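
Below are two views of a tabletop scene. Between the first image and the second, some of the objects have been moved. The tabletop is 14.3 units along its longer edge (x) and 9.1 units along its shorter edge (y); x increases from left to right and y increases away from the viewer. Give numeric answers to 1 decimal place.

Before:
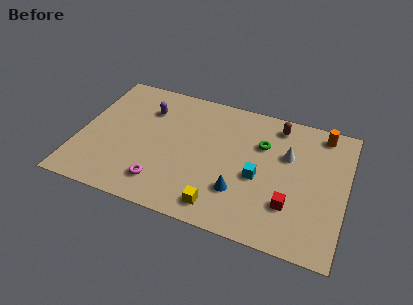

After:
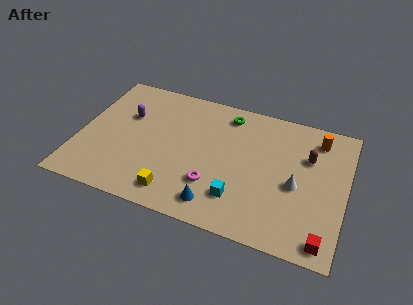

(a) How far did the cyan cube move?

1.9

The cyan cube moved from about (9.7, 3.9) to (8.8, 2.2), a distance of √(0.9² + 1.7²) ≈ 1.9.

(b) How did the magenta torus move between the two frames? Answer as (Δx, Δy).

(2.7, 0.8)

The magenta torus started near (4.7, 1.8) and ended near (7.4, 2.6).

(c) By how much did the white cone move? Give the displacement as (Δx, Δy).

(0.6, -1.9)

The white cone was at about (11.1, 5.9) and moved to about (11.7, 4.0).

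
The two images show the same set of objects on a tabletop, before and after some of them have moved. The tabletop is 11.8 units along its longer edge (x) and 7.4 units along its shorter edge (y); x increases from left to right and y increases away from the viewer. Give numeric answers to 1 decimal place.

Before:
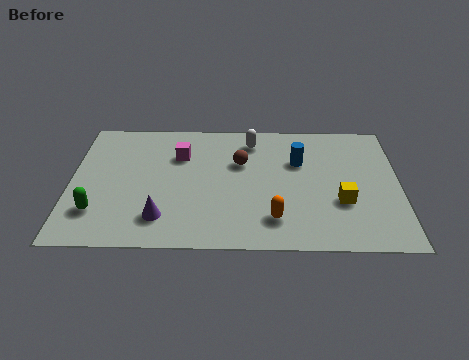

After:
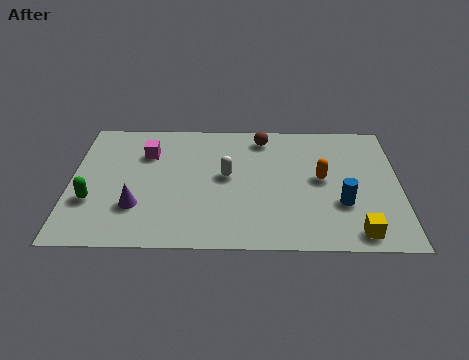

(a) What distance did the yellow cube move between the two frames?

1.8

The yellow cube was near (9.7, 2.6) before and (10.2, 0.9) after, so it travelled √(0.5² + 1.7²) ≈ 1.8 units.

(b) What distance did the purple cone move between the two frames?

1.1

From (3.3, 1.6) to (2.4, 2.2), the purple cone covered √(0.9² + 0.6²) ≈ 1.1 units.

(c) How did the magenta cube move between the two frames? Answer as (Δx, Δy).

(-1.2, 0.1)

From the two frames, the magenta cube sits at roughly (3.9, 5.2) before and (2.7, 5.3) after.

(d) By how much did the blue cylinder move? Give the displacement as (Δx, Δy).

(1.5, -2.4)

The blue cylinder was at about (8.2, 4.9) and moved to about (9.7, 2.5).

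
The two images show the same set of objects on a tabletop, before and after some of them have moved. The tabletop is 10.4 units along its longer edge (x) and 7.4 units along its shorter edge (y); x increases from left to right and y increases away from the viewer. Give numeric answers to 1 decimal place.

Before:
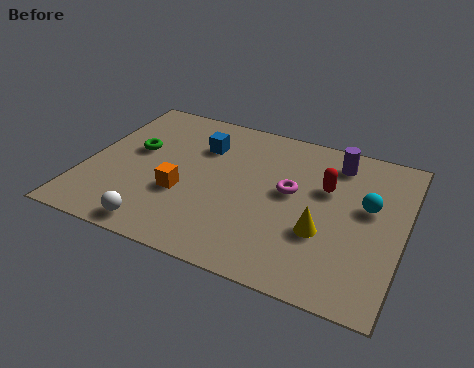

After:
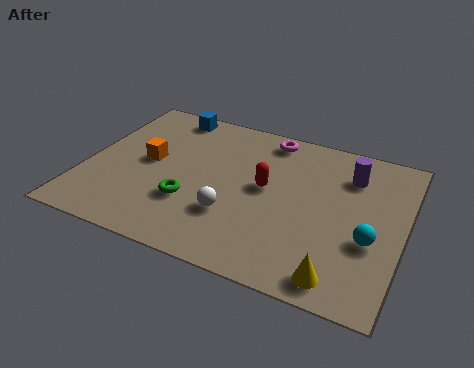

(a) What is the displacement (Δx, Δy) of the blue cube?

(-1.3, 1.3)

From the two frames, the blue cube sits at roughly (3.6, 5.3) before and (2.3, 6.6) after.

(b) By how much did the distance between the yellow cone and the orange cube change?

+2.6

Before: roughly 4.6 units apart; after: 7.2. That's 2.6 units further apart.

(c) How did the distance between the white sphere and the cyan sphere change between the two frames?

-2.9

The distance was about 7.3 in the first image and 4.4 in the second, so they moved 2.9 units closer together.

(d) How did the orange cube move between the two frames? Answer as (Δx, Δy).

(-1.3, 1.2)

From the two frames, the orange cube sits at roughly (3.3, 2.7) before and (2.0, 3.9) after.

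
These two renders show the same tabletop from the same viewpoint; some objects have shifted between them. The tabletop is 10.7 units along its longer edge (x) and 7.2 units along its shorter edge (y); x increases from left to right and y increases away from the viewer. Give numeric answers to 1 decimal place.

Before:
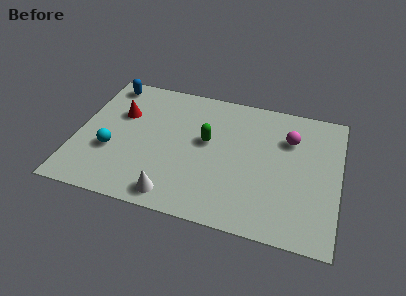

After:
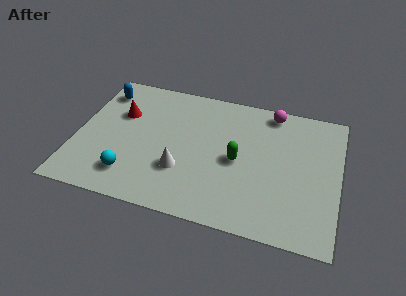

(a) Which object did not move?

the red cone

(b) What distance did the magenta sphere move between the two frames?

1.5

The magenta sphere was near (8.6, 5.1) before and (7.8, 6.4) after, so it travelled √(0.8² + 1.3²) ≈ 1.5 units.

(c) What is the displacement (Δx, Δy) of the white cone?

(0.2, 1.4)

From the two frames, the white cone sits at roughly (4.2, 0.9) before and (4.4, 2.3) after.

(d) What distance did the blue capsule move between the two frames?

0.5

From (1.0, 6.3) to (0.8, 5.8), the blue capsule covered √(0.2² + 0.5²) ≈ 0.5 units.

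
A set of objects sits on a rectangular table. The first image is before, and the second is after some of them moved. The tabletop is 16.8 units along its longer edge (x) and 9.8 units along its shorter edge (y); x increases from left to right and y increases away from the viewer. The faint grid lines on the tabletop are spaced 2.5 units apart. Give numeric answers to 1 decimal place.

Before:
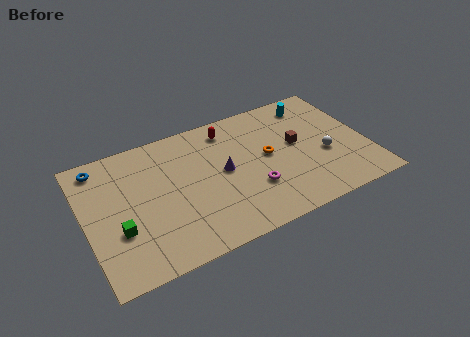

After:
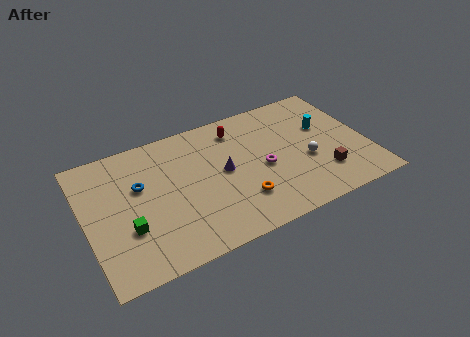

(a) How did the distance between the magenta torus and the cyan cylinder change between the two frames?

-2.4

The distance was about 6.7 in the first image and 4.3 in the second, so they moved 2.4 units closer together.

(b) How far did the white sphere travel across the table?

1.1

The white sphere moved from about (14.2, 3.9) to (13.1, 3.9), a distance of √(1.1² + 0.0²) ≈ 1.1.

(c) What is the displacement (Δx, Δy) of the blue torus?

(2.1, -2.4)

From the two frames, the blue torus sits at roughly (1.2, 8.5) before and (3.3, 6.1) after.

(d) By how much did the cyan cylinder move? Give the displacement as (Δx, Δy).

(0.4, -2.1)

The cyan cylinder was at about (14.1, 8.2) and moved to about (14.5, 6.1).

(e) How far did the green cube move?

0.5

The green cube was near (1.8, 3.4) before and (2.3, 3.3) after, so it travelled √(0.5² + 0.1²) ≈ 0.5 units.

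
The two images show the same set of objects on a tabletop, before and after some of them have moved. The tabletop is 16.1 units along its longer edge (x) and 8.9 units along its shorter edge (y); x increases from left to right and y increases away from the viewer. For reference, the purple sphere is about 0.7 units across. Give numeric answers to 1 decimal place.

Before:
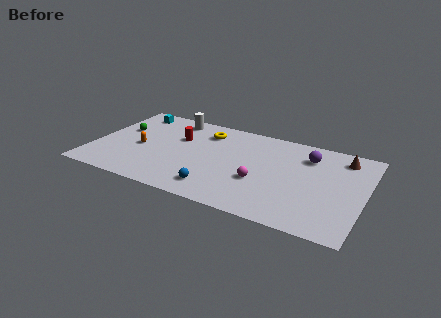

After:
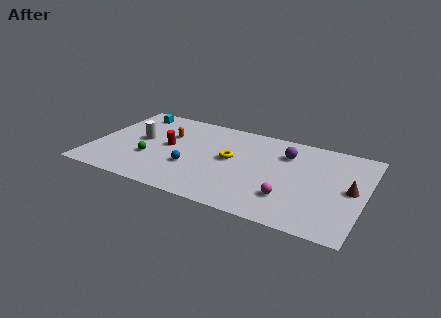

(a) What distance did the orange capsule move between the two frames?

2.4

The orange capsule was near (2.8, 4.0) before and (4.2, 5.9) after, so it travelled √(1.4² + 1.9²) ≈ 2.4 units.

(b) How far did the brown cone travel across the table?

3.0

From (14.6, 7.4) to (15.3, 4.5), the brown cone covered √(0.7² + 2.9²) ≈ 3.0 units.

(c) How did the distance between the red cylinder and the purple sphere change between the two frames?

-0.6

The distance was about 7.8 in the first image and 7.2 in the second, so they moved 0.6 units closer together.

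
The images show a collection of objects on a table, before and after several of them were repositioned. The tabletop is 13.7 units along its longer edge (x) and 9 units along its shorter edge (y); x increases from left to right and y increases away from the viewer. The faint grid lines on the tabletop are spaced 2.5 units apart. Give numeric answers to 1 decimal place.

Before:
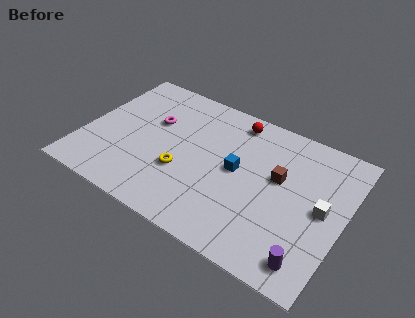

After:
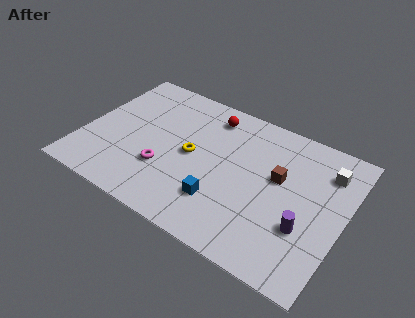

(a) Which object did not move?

the brown cube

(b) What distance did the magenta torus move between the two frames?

3.0

From (3.4, 5.7) to (4.5, 2.9), the magenta torus covered √(1.1² + 2.8²) ≈ 3.0 units.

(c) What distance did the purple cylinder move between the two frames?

1.8

The purple cylinder moved from about (12.4, 1.3) to (11.9, 3.0), a distance of √(0.5² + 1.7²) ≈ 1.8.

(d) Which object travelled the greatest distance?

the magenta torus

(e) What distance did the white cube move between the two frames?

2.4

The white cube moved from about (12.6, 4.5) to (12.5, 6.9), a distance of √(0.1² + 2.4²) ≈ 2.4.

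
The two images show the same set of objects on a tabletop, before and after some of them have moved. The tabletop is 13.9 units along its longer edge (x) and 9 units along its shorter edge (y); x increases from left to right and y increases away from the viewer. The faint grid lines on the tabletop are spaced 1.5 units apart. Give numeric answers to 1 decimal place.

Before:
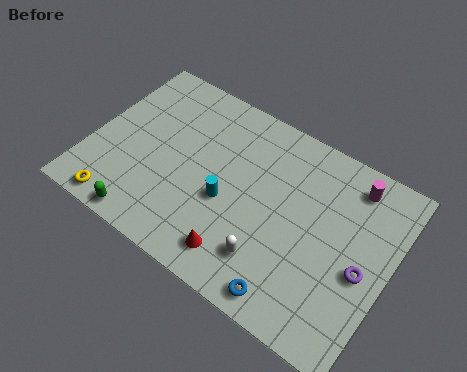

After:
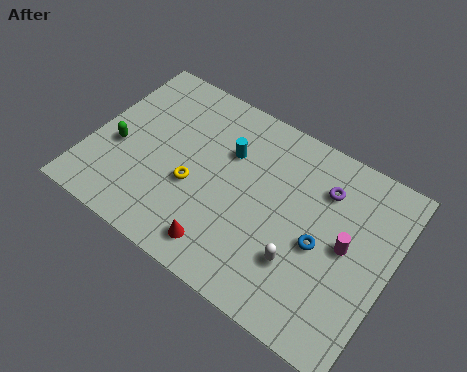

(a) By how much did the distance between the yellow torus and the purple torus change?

-4.9

They were about 11.3 units apart before and 6.4 after — 4.9 units closer together.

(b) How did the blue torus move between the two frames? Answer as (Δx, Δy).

(0.8, 3.0)

The blue torus started near (10.0, 1.0) and ended near (10.8, 4.0).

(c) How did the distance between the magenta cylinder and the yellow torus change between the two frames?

-4.8

Before: roughly 11.9 units apart; after: 7.1. That's 4.8 units closer together.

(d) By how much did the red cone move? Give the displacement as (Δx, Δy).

(-0.8, -0.1)

From the two frames, the red cone sits at roughly (7.5, 1.5) before and (6.7, 1.4) after.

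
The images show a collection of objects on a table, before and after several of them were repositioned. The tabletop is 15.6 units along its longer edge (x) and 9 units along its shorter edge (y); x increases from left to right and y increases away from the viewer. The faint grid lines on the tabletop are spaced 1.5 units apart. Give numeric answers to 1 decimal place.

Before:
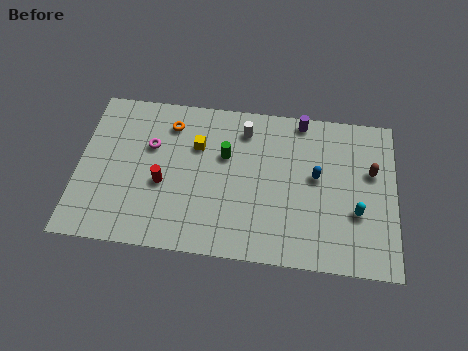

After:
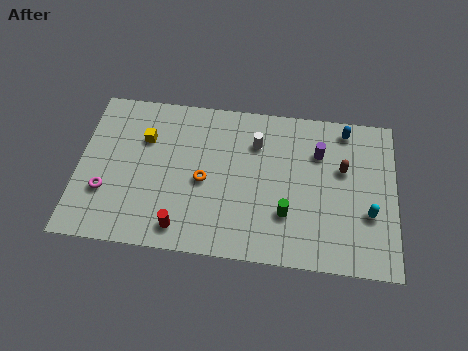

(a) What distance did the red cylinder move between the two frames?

2.6

The red cylinder moved from about (4.2, 3.7) to (5.2, 1.3), a distance of √(1.0² + 2.4²) ≈ 2.6.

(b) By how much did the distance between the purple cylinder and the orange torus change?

-0.5

They were about 6.6 units apart before and 6.1 after — 0.5 units closer together.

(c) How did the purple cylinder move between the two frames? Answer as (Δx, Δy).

(0.9, -1.8)

The purple cylinder was at about (10.9, 8.2) and moved to about (11.8, 6.4).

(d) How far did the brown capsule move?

1.4

The brown capsule was near (14.4, 5.6) before and (13.0, 5.6) after, so it travelled √(1.4² + 0.0²) ≈ 1.4 units.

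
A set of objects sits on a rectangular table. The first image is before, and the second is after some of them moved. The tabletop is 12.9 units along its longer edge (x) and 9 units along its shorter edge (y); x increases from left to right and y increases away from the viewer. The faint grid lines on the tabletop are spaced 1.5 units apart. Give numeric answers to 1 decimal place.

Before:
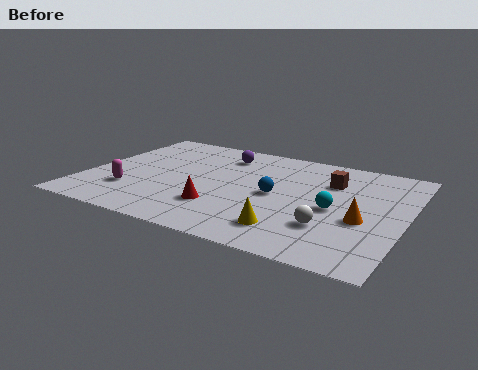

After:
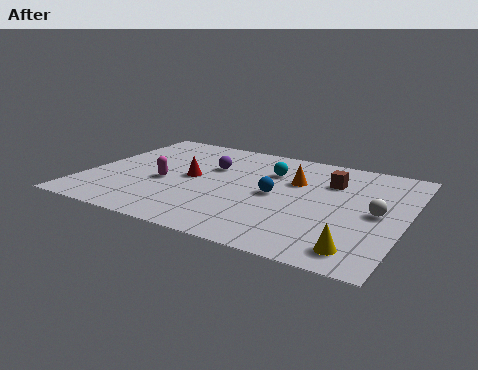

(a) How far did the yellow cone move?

2.8

The yellow cone was near (8.6, 1.8) before and (11.4, 1.3) after, so it travelled √(2.8² + 0.5²) ≈ 2.8 units.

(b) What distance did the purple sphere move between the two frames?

1.3

From (5.1, 7.2) to (4.8, 5.9), the purple sphere covered √(0.3² + 1.3²) ≈ 1.3 units.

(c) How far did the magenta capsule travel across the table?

1.8

From (2.0, 2.5) to (3.2, 3.8), the magenta capsule covered √(1.2² + 1.3²) ≈ 1.8 units.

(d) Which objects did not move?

the brown cube and the blue sphere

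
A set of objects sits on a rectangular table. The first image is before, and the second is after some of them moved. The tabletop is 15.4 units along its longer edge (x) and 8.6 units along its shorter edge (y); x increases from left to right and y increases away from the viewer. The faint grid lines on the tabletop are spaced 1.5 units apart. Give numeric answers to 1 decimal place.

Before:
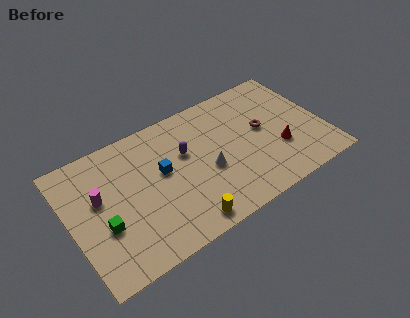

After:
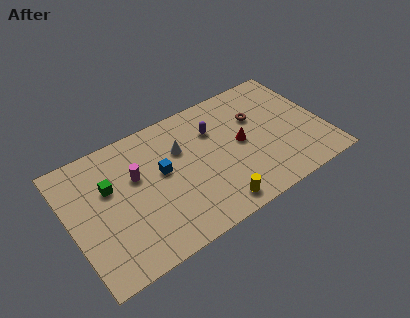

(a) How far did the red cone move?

2.6

The red cone moved from about (12.5, 2.9) to (10.4, 4.4), a distance of √(2.1² + 1.5²) ≈ 2.6.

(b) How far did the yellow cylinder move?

1.9

The yellow cylinder moved from about (6.3, 1.0) to (8.2, 1.1), a distance of √(1.9² + 0.1²) ≈ 1.9.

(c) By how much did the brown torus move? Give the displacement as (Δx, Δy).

(-0.2, 1.0)

The brown torus was at about (11.8, 4.7) and moved to about (11.6, 5.7).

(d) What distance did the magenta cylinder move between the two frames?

2.3

From (1.8, 5.1) to (4.1, 5.4), the magenta cylinder covered √(2.3² + 0.3²) ≈ 2.3 units.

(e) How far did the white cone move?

2.6

The white cone moved from about (8.2, 3.6) to (6.9, 5.8), a distance of √(1.3² + 2.2²) ≈ 2.6.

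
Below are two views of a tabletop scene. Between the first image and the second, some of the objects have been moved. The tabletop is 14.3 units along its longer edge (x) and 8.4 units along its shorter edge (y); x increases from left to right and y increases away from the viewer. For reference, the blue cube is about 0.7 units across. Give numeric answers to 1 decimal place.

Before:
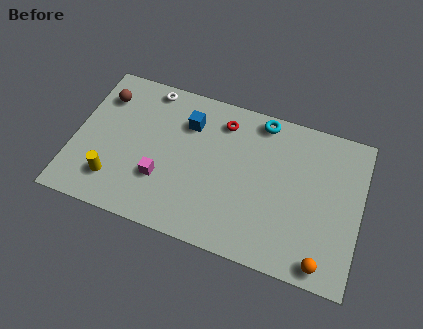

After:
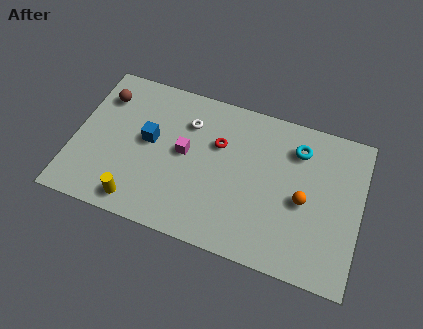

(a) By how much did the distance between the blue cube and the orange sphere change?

-1.1

They were about 8.9 units apart before and 7.8 after — 1.1 units closer together.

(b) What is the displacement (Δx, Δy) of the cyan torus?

(1.9, -1.0)

The cyan torus started near (9.1, 7.5) and ended near (11.0, 6.5).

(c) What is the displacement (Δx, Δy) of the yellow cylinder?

(1.3, -0.8)

From the two frames, the yellow cylinder sits at roughly (2.2, 1.9) before and (3.5, 1.1) after.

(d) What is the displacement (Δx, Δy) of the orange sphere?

(-1.2, 2.9)

From the two frames, the orange sphere sits at roughly (12.7, 0.9) before and (11.5, 3.8) after.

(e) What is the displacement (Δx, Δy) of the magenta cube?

(1.0, 1.8)

The magenta cube started near (4.5, 2.7) and ended near (5.5, 4.5).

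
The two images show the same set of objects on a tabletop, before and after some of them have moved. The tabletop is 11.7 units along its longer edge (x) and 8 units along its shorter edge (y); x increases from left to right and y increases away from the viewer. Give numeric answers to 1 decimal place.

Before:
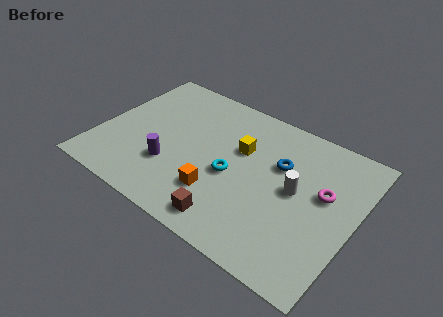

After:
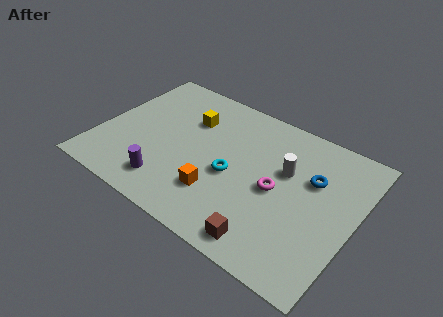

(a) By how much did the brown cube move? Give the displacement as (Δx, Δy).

(1.7, -0.1)

The brown cube was at about (6.6, 1.1) and moved to about (8.3, 1.0).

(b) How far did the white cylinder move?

1.0

The white cylinder was near (9.0, 4.2) before and (8.4, 5.0) after, so it travelled √(0.6² + 0.8²) ≈ 1.0 units.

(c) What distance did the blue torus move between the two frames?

1.5

The blue torus was near (8.1, 5.2) before and (9.6, 5.2) after, so it travelled √(1.5² + 0.0²) ≈ 1.5 units.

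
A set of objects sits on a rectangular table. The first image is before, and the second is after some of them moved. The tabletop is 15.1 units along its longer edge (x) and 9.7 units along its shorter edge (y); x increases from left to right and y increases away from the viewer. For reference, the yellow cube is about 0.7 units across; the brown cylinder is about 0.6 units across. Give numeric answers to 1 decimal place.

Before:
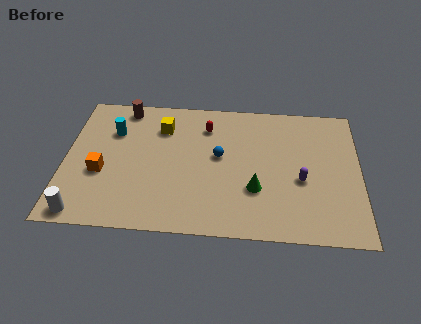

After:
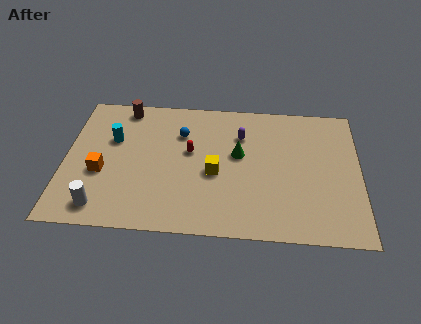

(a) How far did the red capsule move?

2.1

The red capsule was near (7.2, 7.5) before and (6.4, 5.6) after, so it travelled √(0.8² + 1.9²) ≈ 2.1 units.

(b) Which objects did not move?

the orange cube and the brown cylinder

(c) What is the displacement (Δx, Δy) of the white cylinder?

(0.9, 0.5)

From the two frames, the white cylinder sits at roughly (1.1, 0.9) before and (2.0, 1.4) after.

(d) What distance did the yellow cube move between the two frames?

4.2

The yellow cube was near (4.9, 7.3) before and (7.7, 4.2) after, so it travelled √(2.8² + 3.1²) ≈ 4.2 units.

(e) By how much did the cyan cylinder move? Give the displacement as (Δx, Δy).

(0.0, -0.6)

From the two frames, the cyan cylinder sits at roughly (2.4, 6.8) before and (2.4, 6.2) after.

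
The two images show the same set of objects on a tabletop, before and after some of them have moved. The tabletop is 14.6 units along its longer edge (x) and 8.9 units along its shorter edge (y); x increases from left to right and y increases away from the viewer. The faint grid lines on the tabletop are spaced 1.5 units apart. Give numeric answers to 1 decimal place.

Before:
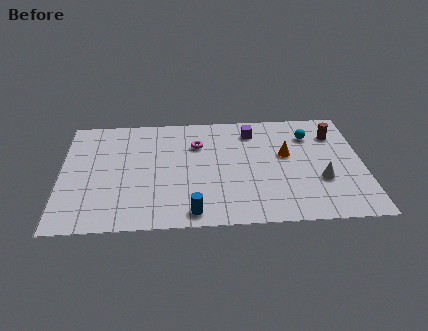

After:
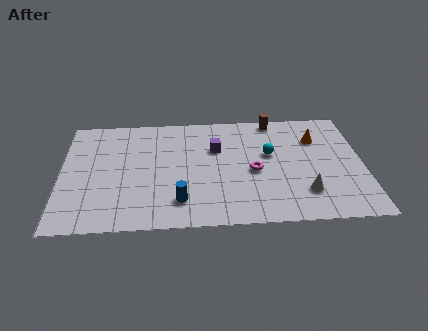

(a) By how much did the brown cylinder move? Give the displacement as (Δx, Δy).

(-2.9, 1.4)

The brown cylinder started near (13.3, 6.7) and ended near (10.4, 8.1).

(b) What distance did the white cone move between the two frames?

1.2

The white cone moved from about (12.5, 3.1) to (11.7, 2.2), a distance of √(0.8² + 0.9²) ≈ 1.2.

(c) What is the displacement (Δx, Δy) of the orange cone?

(1.5, 1.2)

The orange cone started near (10.9, 5.2) and ended near (12.4, 6.4).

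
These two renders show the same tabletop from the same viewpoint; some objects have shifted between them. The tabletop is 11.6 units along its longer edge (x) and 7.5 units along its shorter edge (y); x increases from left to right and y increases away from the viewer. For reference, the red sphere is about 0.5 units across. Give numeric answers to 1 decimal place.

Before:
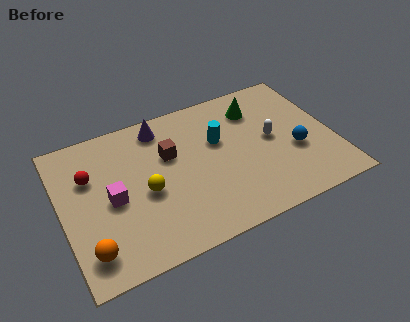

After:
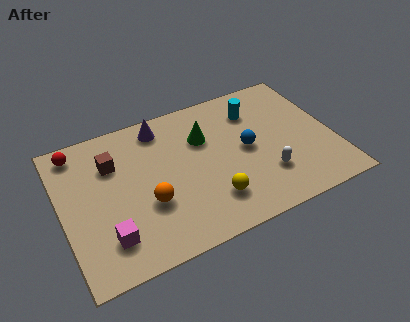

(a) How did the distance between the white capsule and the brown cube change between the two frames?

+2.6

The distance was about 4.4 in the first image and 7.0 in the second, so they moved 2.6 units further apart.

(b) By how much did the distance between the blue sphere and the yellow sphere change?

-3.7

The distance was about 6.4 in the first image and 2.7 in the second, so they moved 3.7 units closer together.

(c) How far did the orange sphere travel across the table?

2.9

The orange sphere moved from about (0.9, 1.4) to (3.5, 2.7), a distance of √(2.6² + 1.3²) ≈ 2.9.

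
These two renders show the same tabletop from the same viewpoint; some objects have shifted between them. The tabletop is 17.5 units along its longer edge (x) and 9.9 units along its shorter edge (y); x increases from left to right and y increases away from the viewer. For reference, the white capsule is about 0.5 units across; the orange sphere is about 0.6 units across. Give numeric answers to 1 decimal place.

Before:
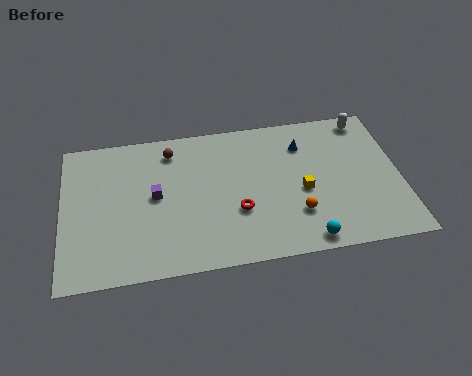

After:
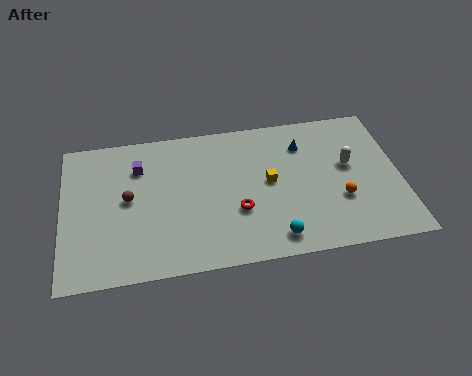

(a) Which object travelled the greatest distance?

the brown sphere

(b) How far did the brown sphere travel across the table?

3.8

The brown sphere moved from about (5.7, 8.2) to (3.4, 5.2), a distance of √(2.3² + 3.0²) ≈ 3.8.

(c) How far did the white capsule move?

3.3

The white capsule was near (16.0, 8.8) before and (14.9, 5.7) after, so it travelled √(1.1² + 3.1²) ≈ 3.3 units.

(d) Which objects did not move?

the red torus and the blue cone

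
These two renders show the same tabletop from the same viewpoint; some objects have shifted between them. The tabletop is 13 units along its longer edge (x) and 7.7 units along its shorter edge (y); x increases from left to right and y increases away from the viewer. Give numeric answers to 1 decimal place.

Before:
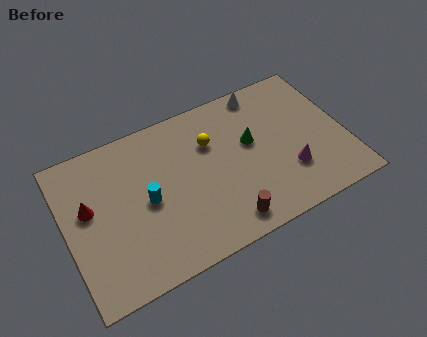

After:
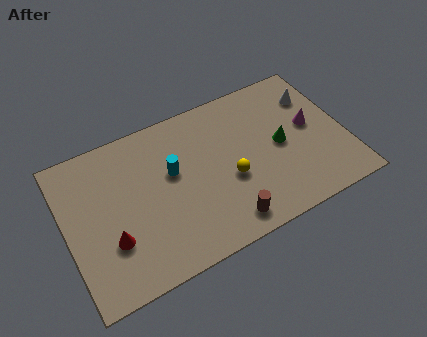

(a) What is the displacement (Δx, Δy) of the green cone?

(1.3, -0.7)

From the two frames, the green cone sits at roughly (8.7, 4.5) before and (10.0, 3.8) after.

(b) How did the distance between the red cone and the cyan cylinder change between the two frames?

+1.0

The distance was about 2.7 in the first image and 3.7 in the second, so they moved 1.0 units further apart.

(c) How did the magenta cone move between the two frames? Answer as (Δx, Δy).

(1.3, 1.9)

From the two frames, the magenta cone sits at roughly (10.2, 2.3) before and (11.5, 4.2) after.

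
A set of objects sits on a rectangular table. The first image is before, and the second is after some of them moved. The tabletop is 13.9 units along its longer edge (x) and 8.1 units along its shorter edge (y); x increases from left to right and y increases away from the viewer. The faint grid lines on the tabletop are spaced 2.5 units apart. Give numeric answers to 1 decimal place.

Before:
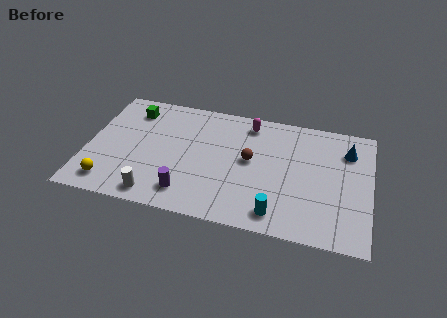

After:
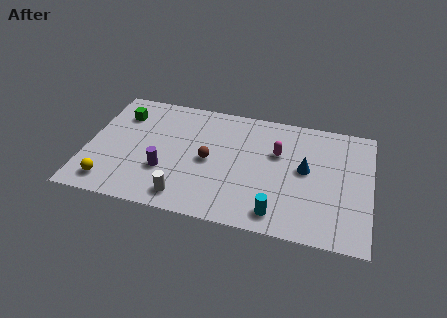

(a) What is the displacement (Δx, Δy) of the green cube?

(-0.5, -0.4)

The green cube started near (2.0, 6.5) and ended near (1.5, 6.1).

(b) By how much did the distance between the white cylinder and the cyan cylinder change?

-1.4

They were about 5.9 units apart before and 4.5 after — 1.4 units closer together.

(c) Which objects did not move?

the yellow sphere and the cyan cylinder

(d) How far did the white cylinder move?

1.4

The white cylinder was near (3.6, 1.0) before and (5.0, 1.2) after, so it travelled √(1.4² + 0.2²) ≈ 1.4 units.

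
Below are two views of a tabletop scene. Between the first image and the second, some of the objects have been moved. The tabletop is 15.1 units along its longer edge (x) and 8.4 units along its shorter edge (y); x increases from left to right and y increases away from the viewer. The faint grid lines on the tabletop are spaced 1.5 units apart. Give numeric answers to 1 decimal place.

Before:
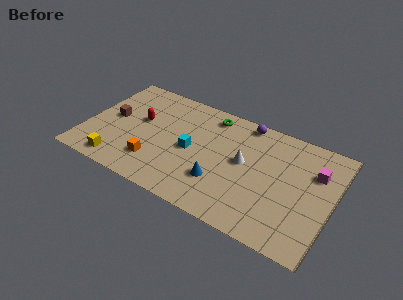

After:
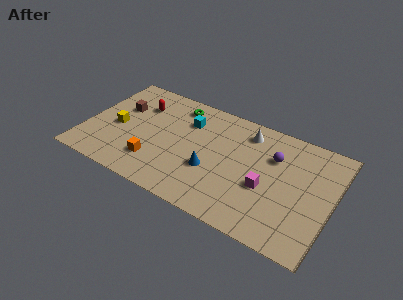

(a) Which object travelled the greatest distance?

the magenta cube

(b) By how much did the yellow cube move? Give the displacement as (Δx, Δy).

(-0.5, 2.7)

The yellow cube started near (2.4, 1.1) and ended near (1.9, 3.8).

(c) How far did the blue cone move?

0.8

The blue cone was near (8.5, 2.5) before and (7.9, 3.1) after, so it travelled √(0.6² + 0.6²) ≈ 0.8 units.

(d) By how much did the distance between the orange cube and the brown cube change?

+0.4

They were about 3.8 units apart before and 4.2 after — 0.4 units further apart.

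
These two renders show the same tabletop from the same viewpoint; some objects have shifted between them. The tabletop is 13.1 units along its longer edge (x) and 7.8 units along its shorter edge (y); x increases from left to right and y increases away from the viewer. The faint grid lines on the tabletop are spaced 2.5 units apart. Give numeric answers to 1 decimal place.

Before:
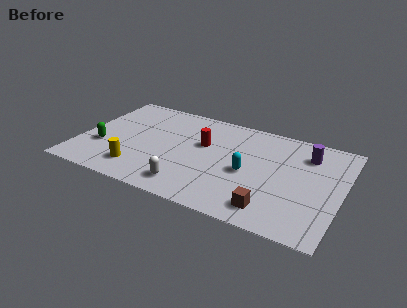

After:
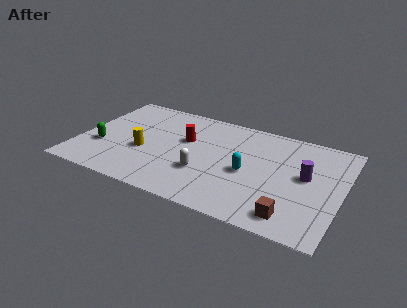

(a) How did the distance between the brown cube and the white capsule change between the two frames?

+0.6

The distance was about 4.1 in the first image and 4.7 in the second, so they moved 0.6 units further apart.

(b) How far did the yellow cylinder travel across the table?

1.5

The yellow cylinder moved from about (3.2, 1.6) to (3.3, 3.1), a distance of √(0.1² + 1.5²) ≈ 1.5.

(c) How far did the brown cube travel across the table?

1.0

The brown cube moved from about (9.9, 1.3) to (10.9, 1.2), a distance of √(1.0² + 0.1²) ≈ 1.0.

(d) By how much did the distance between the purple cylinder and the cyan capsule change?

-0.8

They were about 3.7 units apart before and 2.9 after — 0.8 units closer together.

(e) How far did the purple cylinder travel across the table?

1.7

The purple cylinder was near (11.2, 6.0) before and (11.3, 4.3) after, so it travelled √(0.1² + 1.7²) ≈ 1.7 units.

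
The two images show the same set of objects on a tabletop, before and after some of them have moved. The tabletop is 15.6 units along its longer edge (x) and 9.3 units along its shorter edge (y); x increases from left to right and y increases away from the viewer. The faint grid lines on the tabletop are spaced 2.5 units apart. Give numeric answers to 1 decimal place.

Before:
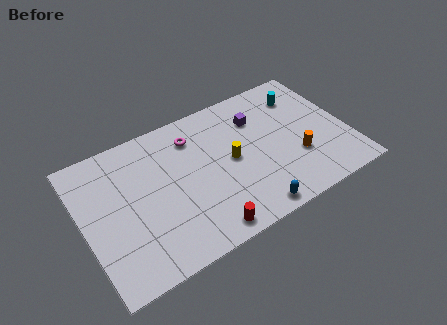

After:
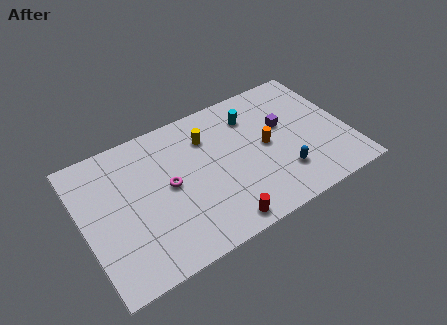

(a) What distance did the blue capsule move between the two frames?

2.7

From (9.2, 0.9) to (11.4, 2.4), the blue capsule covered √(2.2² + 1.5²) ≈ 2.7 units.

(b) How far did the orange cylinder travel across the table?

2.3

The orange cylinder moved from about (12.4, 3.1) to (10.8, 4.7), a distance of √(1.6² + 1.6²) ≈ 2.3.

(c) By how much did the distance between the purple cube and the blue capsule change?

-2.8

The distance was about 6.1 in the first image and 3.3 in the second, so they moved 2.8 units closer together.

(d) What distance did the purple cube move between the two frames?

1.8

The purple cube was near (10.6, 6.8) before and (12.0, 5.6) after, so it travelled √(1.4² + 1.2²) ≈ 1.8 units.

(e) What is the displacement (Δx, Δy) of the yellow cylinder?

(-1.1, 2.2)

From the two frames, the yellow cylinder sits at roughly (8.7, 4.7) before and (7.6, 6.9) after.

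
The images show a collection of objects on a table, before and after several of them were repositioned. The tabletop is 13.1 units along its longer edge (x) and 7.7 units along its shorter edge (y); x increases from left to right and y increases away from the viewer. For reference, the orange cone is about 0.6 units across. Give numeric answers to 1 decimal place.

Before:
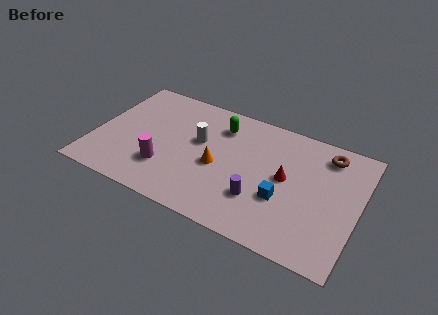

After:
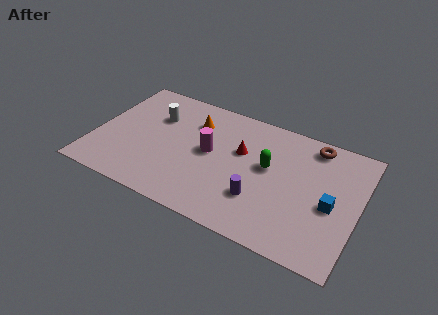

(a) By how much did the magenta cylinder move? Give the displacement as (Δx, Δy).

(2.0, 1.9)

The magenta cylinder was at about (3.7, 2.2) and moved to about (5.7, 4.1).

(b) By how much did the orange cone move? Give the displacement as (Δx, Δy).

(-1.5, 2.3)

The orange cone was at about (6.2, 3.4) and moved to about (4.7, 5.7).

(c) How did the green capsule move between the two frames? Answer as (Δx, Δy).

(2.6, -1.6)

From the two frames, the green capsule sits at roughly (6.0, 6.0) before and (8.6, 4.4) after.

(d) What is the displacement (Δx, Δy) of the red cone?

(-2.3, 0.7)

From the two frames, the red cone sits at roughly (9.5, 4.1) before and (7.2, 4.8) after.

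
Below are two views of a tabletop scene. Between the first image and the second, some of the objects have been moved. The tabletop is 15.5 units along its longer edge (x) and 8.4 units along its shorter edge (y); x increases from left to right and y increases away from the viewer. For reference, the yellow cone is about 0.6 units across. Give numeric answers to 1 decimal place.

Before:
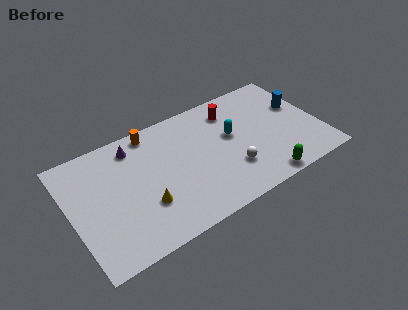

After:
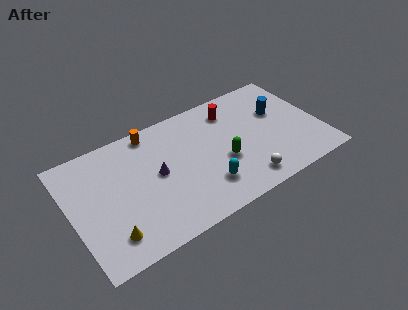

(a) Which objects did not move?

the red cylinder and the orange cylinder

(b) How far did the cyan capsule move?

3.5

The cyan capsule moved from about (10.1, 4.9) to (8.0, 2.1), a distance of √(2.1² + 2.8²) ≈ 3.5.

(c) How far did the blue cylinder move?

1.3

From (14.5, 5.2) to (13.2, 5.3), the blue cylinder covered √(1.3² + 0.1²) ≈ 1.3 units.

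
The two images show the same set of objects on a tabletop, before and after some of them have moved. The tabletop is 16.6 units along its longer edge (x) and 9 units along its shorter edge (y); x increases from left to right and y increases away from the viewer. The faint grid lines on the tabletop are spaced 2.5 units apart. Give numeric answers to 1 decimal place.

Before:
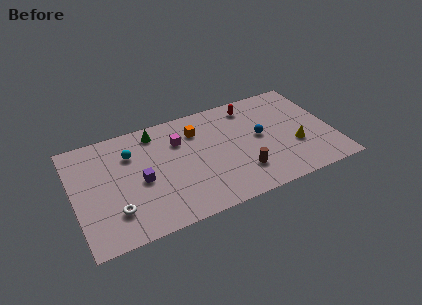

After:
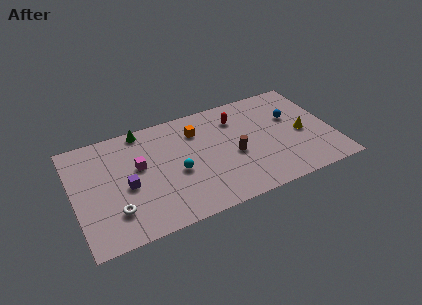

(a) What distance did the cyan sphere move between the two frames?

3.7

From (3.8, 6.5) to (6.5, 3.9), the cyan sphere covered √(2.7² + 2.6²) ≈ 3.7 units.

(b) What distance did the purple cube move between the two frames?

0.9

From (4.2, 4.1) to (3.3, 4.0), the purple cube covered √(0.9² + 0.1²) ≈ 0.9 units.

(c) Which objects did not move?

the white torus and the orange cube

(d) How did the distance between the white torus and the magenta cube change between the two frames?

-2.6

The distance was about 6.1 in the first image and 3.5 in the second, so they moved 2.6 units closer together.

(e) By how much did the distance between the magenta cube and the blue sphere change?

+4.7

The distance was about 5.3 in the first image and 10.0 in the second, so they moved 4.7 units further apart.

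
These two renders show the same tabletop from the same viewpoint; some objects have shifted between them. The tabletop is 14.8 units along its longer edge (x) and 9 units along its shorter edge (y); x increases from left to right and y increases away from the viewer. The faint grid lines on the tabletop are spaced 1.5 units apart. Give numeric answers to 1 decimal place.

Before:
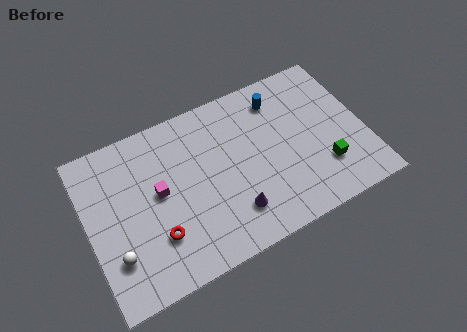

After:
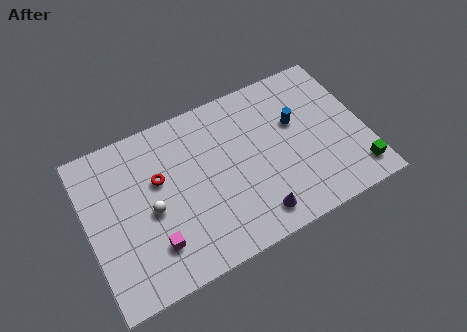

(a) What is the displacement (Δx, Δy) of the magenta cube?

(-0.6, -2.7)

The magenta cube started near (3.8, 4.9) and ended near (3.2, 2.2).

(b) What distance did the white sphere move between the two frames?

2.6

The white sphere was near (1.2, 2.5) before and (3.3, 4.1) after, so it travelled √(2.1² + 1.6²) ≈ 2.6 units.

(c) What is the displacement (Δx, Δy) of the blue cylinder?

(0.7, -1.7)

The blue cylinder started near (10.6, 7.3) and ended near (11.3, 5.6).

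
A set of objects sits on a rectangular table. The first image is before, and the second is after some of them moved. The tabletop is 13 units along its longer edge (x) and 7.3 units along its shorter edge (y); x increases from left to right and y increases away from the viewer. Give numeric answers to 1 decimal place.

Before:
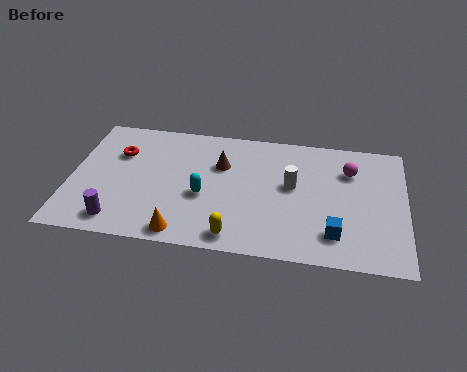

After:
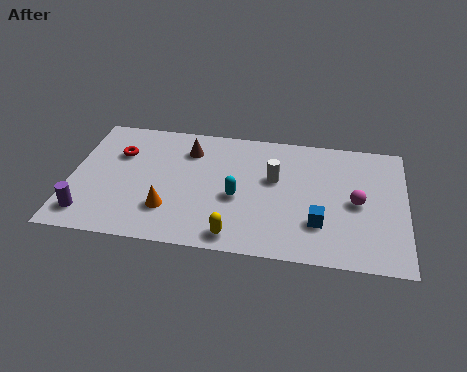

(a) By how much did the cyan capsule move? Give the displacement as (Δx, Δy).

(1.3, 0.1)

The cyan capsule was at about (5.2, 3.0) and moved to about (6.5, 3.1).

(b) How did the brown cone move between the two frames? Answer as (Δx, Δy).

(-1.3, 0.7)

The brown cone started near (5.8, 4.9) and ended near (4.5, 5.6).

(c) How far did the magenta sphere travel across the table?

1.8

The magenta sphere moved from about (10.8, 5.3) to (11.1, 3.5), a distance of √(0.3² + 1.8²) ≈ 1.8.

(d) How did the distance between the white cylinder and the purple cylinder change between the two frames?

+0.5

They were about 7.2 units apart before and 7.7 after — 0.5 units further apart.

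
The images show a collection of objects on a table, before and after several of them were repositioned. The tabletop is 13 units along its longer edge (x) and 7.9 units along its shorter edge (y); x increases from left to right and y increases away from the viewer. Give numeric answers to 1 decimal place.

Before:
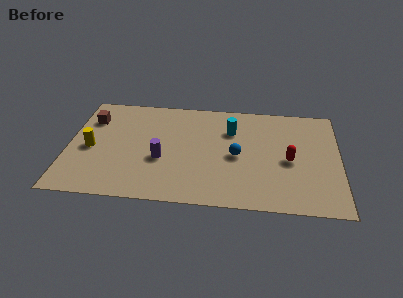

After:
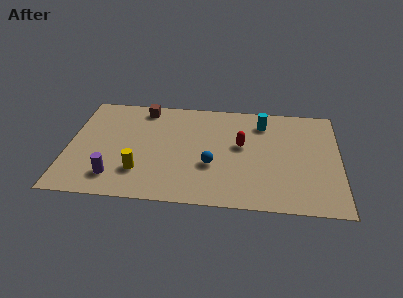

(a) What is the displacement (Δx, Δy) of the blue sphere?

(-1.2, -0.8)

The blue sphere started near (8.1, 3.7) and ended near (6.9, 2.9).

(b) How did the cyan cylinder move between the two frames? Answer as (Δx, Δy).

(1.5, 0.7)

From the two frames, the cyan cylinder sits at roughly (7.8, 5.6) before and (9.3, 6.3) after.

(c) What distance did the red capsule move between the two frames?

2.5

The red capsule was near (10.6, 3.6) before and (8.3, 4.5) after, so it travelled √(2.3² + 0.9²) ≈ 2.5 units.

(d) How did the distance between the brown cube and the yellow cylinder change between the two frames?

+2.6

They were about 2.2 units apart before and 4.8 after — 2.6 units further apart.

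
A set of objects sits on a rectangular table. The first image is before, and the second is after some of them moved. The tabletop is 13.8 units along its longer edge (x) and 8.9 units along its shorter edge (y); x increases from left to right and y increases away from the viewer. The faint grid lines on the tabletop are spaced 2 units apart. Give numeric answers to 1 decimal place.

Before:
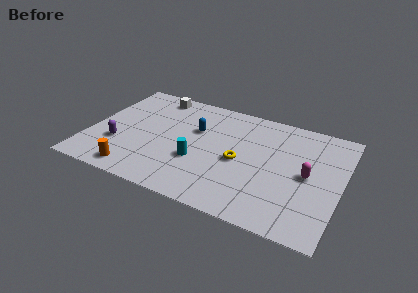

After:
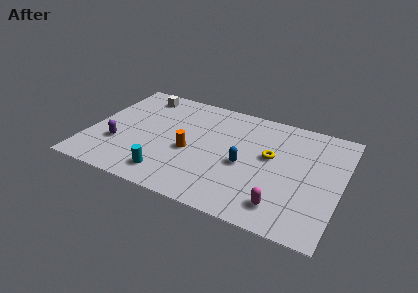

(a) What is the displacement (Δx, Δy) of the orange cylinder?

(2.7, 2.7)

From the two frames, the orange cylinder sits at roughly (2.9, 1.1) before and (5.6, 3.8) after.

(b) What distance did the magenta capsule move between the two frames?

3.0

The magenta capsule moved from about (12.0, 4.4) to (10.9, 1.6), a distance of √(1.1² + 2.8²) ≈ 3.0.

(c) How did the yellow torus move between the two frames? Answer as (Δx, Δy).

(1.6, 1.0)

The yellow torus started near (8.3, 4.1) and ended near (9.9, 5.1).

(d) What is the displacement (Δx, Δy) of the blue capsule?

(2.9, -1.8)

The blue capsule was at about (5.7, 5.7) and moved to about (8.6, 3.9).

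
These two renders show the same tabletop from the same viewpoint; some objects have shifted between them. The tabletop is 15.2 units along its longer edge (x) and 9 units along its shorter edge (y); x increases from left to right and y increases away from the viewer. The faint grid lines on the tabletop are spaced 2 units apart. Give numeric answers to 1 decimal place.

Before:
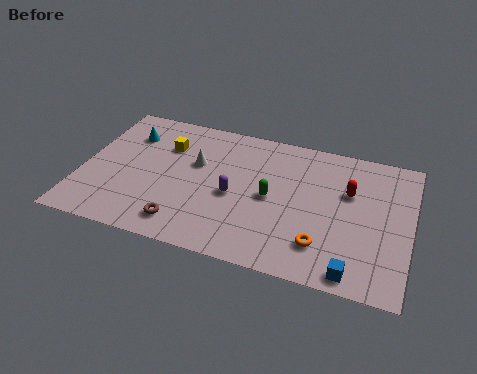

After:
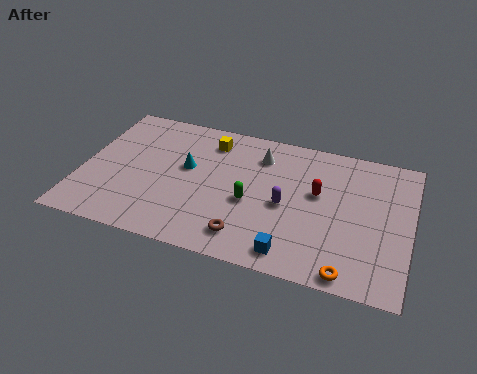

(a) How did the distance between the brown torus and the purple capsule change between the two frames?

-0.3

The distance was about 3.3 in the first image and 3.0 in the second, so they moved 0.3 units closer together.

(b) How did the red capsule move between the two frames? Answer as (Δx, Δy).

(-1.4, -0.5)

From the two frames, the red capsule sits at roughly (12.3, 5.8) before and (10.9, 5.3) after.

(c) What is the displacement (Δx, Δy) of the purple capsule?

(2.4, 0.1)

The purple capsule started near (7.1, 4.0) and ended near (9.5, 4.1).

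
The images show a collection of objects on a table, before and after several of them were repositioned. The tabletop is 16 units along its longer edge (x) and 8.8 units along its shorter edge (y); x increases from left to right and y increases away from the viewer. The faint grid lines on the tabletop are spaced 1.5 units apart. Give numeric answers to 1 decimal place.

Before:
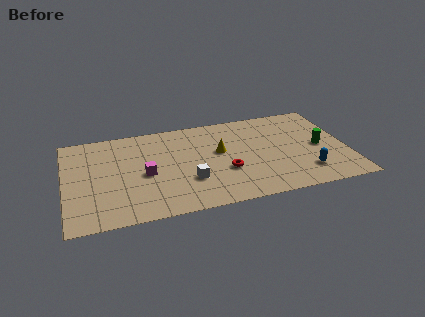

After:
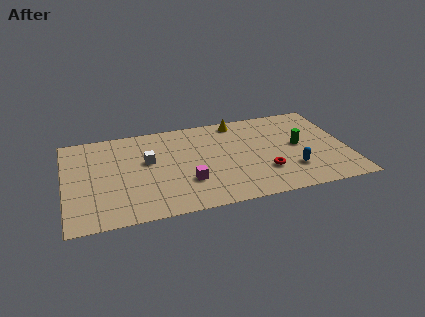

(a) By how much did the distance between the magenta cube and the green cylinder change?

-3.2

The distance was about 10.0 in the first image and 6.8 in the second, so they moved 3.2 units closer together.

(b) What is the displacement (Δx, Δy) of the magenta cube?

(2.3, -1.3)

From the two frames, the magenta cube sits at roughly (4.5, 4.0) before and (6.8, 2.7) after.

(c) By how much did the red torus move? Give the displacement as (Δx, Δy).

(2.2, -0.6)

From the two frames, the red torus sits at roughly (9.0, 3.2) before and (11.2, 2.6) after.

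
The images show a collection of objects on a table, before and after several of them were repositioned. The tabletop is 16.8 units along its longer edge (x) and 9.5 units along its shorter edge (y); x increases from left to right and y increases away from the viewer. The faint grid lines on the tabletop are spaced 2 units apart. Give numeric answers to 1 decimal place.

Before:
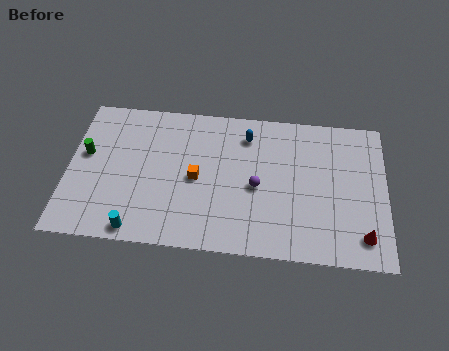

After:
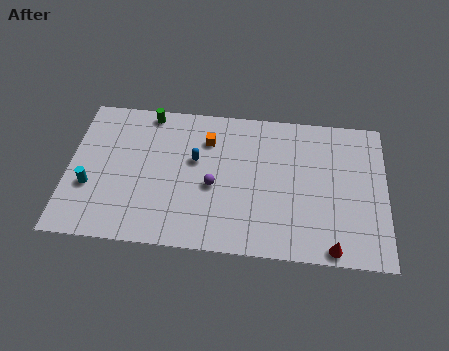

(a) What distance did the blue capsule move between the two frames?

3.3

From (9.4, 7.6) to (6.7, 5.7), the blue capsule covered √(2.7² + 1.9²) ≈ 3.3 units.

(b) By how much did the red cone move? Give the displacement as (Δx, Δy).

(-1.6, -0.9)

The red cone was at about (15.6, 1.7) and moved to about (14.0, 0.8).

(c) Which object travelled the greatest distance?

the green cylinder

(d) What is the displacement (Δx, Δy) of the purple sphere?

(-2.3, -0.2)

The purple sphere was at about (10.0, 4.3) and moved to about (7.7, 4.1).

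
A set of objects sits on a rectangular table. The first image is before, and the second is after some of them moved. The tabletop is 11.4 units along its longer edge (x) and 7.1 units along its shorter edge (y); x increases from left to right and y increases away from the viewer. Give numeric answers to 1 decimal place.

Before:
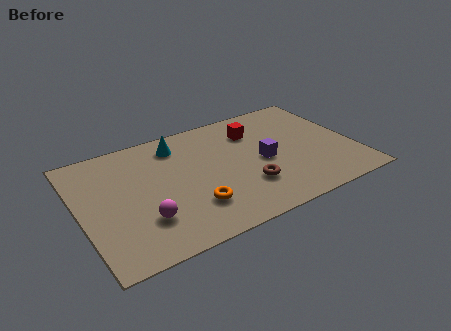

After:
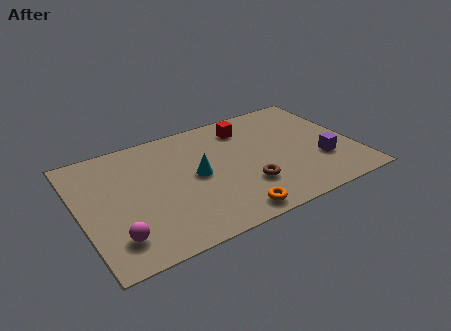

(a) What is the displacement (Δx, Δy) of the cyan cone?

(0.5, -2.2)

The cyan cone started near (4.3, 5.8) and ended near (4.8, 3.6).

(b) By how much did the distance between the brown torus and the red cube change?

+0.3

The distance was about 3.3 in the first image and 3.6 in the second, so they moved 0.3 units further apart.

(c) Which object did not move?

the brown torus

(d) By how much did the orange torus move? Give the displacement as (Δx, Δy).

(1.4, -1.1)

From the two frames, the orange torus sits at roughly (4.4, 1.9) before and (5.8, 0.8) after.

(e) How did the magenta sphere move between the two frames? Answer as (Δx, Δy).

(-1.2, -0.5)

From the two frames, the magenta sphere sits at roughly (2.4, 2.0) before and (1.2, 1.5) after.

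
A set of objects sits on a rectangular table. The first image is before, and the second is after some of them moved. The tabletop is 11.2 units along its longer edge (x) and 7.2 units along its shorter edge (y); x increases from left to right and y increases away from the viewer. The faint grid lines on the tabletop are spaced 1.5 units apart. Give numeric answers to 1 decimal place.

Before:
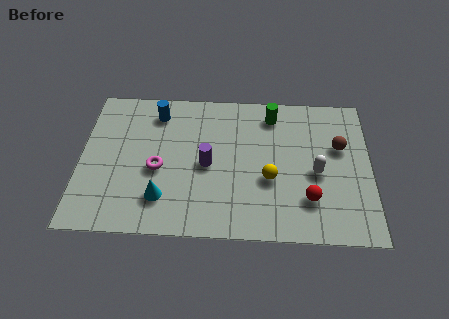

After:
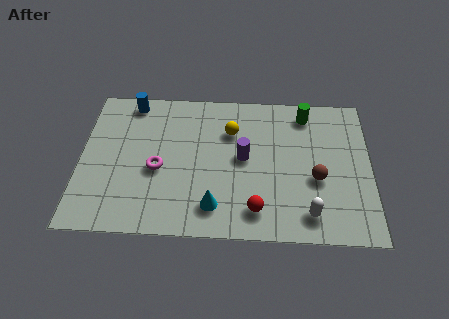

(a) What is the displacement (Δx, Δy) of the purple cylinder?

(1.4, 0.4)

The purple cylinder was at about (4.9, 3.4) and moved to about (6.3, 3.8).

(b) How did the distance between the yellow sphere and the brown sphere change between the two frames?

+0.8

They were about 3.2 units apart before and 4.0 after — 0.8 units further apart.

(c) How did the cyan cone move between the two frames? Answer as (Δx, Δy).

(2.0, -0.3)

From the two frames, the cyan cone sits at roughly (3.2, 1.7) before and (5.2, 1.4) after.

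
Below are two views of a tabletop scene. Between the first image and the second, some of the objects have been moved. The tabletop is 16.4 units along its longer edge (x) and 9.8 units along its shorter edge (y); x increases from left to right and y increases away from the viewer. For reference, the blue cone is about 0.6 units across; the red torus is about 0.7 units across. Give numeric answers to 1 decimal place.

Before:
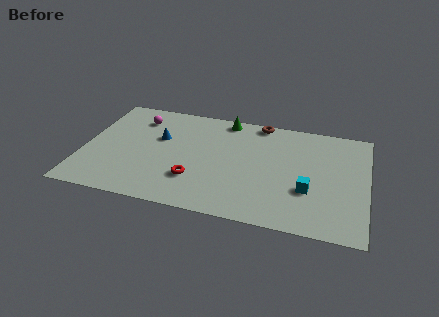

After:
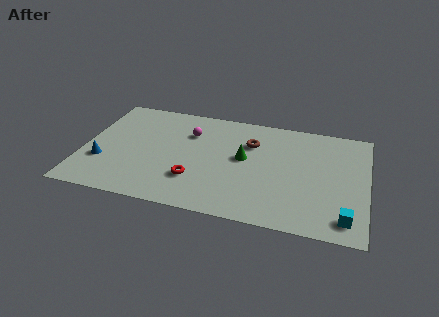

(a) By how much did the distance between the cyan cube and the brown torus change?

+1.5

They were about 6.4 units apart before and 7.9 after — 1.5 units further apart.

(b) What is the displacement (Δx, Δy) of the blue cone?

(-3.1, -2.9)

The blue cone was at about (4.3, 6.1) and moved to about (1.2, 3.2).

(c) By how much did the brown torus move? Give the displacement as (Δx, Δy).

(-0.4, -2.1)

From the two frames, the brown torus sits at roughly (10.0, 9.0) before and (9.6, 6.9) after.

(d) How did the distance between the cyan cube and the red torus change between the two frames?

+2.3

The distance was about 6.5 in the first image and 8.8 in the second, so they moved 2.3 units further apart.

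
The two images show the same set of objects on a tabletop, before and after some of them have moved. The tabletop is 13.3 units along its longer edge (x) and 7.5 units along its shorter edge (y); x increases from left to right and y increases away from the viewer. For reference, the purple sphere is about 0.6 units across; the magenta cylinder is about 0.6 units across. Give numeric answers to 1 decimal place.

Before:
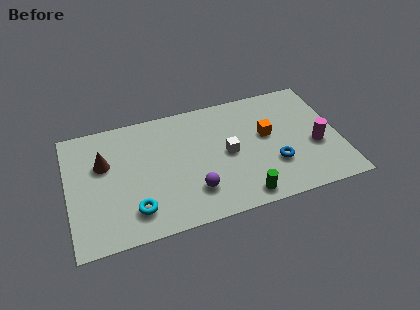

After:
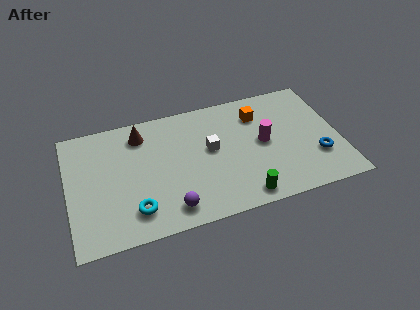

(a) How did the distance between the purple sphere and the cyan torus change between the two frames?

-1.2

Before: roughly 2.9 units apart; after: 1.7. That's 1.2 units closer together.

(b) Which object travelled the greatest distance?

the magenta cylinder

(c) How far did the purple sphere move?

1.4

The purple sphere was near (6.0, 1.9) before and (4.8, 1.2) after, so it travelled √(1.2² + 0.7²) ≈ 1.4 units.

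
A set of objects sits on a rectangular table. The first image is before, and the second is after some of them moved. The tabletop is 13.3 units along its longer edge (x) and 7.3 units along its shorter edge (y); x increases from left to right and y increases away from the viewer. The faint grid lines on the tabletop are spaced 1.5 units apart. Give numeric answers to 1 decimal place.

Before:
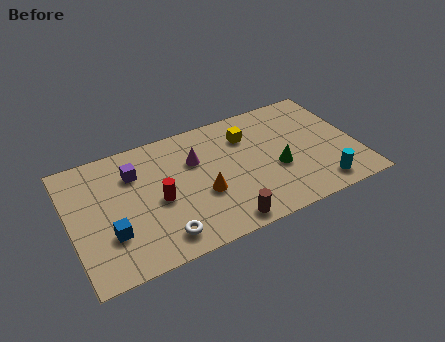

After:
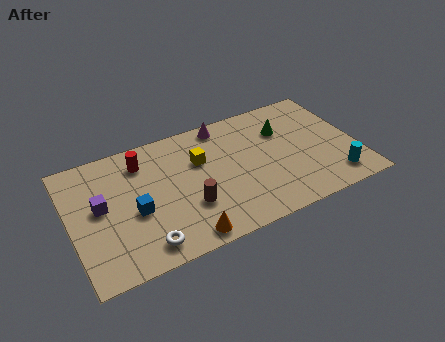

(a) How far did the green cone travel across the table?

2.3

The green cone moved from about (9.5, 2.9) to (10.1, 5.1), a distance of √(0.6² + 2.2²) ≈ 2.3.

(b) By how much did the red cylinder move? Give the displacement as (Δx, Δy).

(-0.5, 2.5)

From the two frames, the red cylinder sits at roughly (4.0, 3.3) before and (3.5, 5.8) after.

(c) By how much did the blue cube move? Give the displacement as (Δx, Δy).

(1.2, 0.8)

The blue cube started near (1.7, 2.3) and ended near (2.9, 3.1).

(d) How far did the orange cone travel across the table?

2.3

The orange cone moved from about (6.0, 2.8) to (4.9, 0.8), a distance of √(1.1² + 2.0²) ≈ 2.3.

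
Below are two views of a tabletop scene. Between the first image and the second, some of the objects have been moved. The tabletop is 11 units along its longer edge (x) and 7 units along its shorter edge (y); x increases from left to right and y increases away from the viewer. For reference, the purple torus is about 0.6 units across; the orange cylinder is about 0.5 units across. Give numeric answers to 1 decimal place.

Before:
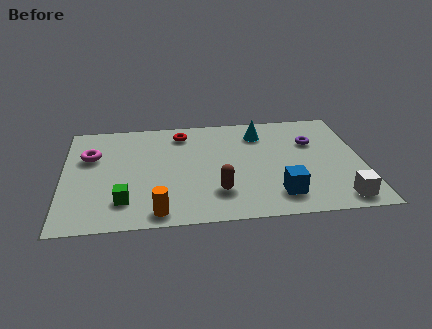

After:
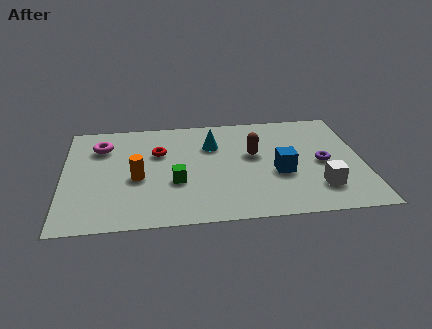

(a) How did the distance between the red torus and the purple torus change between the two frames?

+1.2

They were about 4.9 units apart before and 6.1 after — 1.2 units further apart.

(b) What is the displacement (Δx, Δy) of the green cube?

(1.9, 1.0)

From the two frames, the green cube sits at roughly (2.2, 1.6) before and (4.1, 2.6) after.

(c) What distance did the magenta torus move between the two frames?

0.7

The magenta torus moved from about (1.0, 4.6) to (1.4, 5.2), a distance of √(0.4² + 0.6²) ≈ 0.7.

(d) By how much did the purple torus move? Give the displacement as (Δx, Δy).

(0.3, -1.4)

The purple torus was at about (9.2, 4.7) and moved to about (9.5, 3.3).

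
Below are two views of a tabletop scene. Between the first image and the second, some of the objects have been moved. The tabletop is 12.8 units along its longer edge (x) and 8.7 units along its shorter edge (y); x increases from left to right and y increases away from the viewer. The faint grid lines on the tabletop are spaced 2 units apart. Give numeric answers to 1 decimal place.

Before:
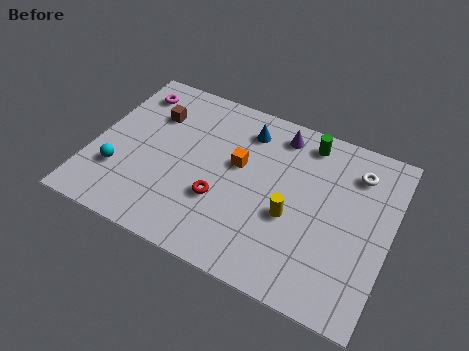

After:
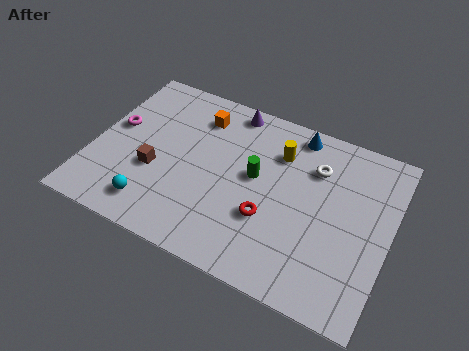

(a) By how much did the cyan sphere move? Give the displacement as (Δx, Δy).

(1.7, -1.1)

From the two frames, the cyan sphere sits at roughly (1.3, 2.6) before and (3.0, 1.5) after.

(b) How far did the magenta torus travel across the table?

2.2

The magenta torus was near (1.2, 7.1) before and (0.8, 4.9) after, so it travelled √(0.4² + 2.2²) ≈ 2.2 units.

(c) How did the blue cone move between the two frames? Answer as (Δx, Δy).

(2.1, 0.7)

The blue cone started near (6.3, 7.0) and ended near (8.4, 7.7).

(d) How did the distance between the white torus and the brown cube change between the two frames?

-1.6

They were about 8.8 units apart before and 7.2 after — 1.6 units closer together.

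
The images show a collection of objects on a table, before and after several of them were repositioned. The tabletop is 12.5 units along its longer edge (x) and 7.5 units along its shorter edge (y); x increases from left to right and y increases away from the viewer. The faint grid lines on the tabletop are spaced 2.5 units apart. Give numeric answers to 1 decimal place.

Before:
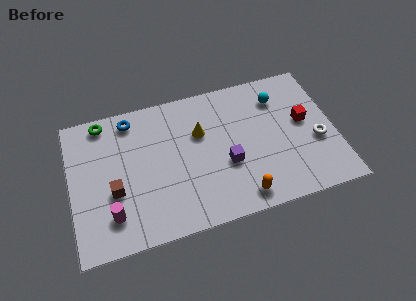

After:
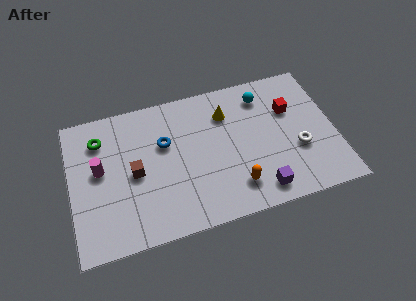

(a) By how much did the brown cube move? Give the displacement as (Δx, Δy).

(1.0, 0.7)

The brown cube started near (2.0, 2.9) and ended near (3.0, 3.6).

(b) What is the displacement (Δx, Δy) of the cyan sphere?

(-0.7, 0.3)

The cyan sphere was at about (10.0, 5.8) and moved to about (9.3, 6.1).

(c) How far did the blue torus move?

2.3

The blue torus was near (3.0, 6.5) before and (4.5, 4.8) after, so it travelled √(1.5² + 1.7²) ≈ 2.3 units.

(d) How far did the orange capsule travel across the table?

0.6

The orange capsule moved from about (7.8, 1.0) to (7.6, 1.6), a distance of √(0.2² + 0.6²) ≈ 0.6.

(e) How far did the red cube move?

1.0

The red cube moved from about (11.1, 4.2) to (10.5, 5.0), a distance of √(0.6² + 0.8²) ≈ 1.0.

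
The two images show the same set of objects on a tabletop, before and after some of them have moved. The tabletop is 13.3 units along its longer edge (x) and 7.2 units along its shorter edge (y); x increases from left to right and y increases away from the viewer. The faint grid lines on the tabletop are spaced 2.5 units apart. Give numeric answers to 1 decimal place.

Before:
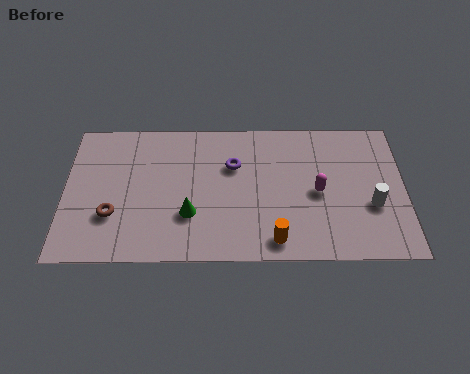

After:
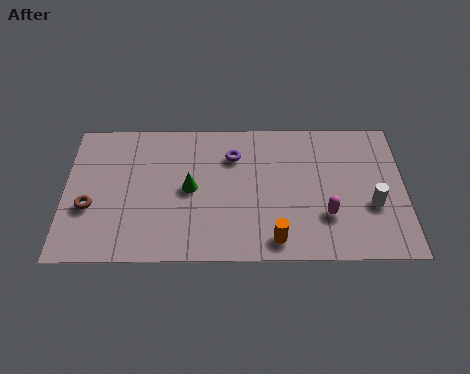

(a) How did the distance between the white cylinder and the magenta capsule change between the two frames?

-0.3

They were about 2.2 units apart before and 1.9 after — 0.3 units closer together.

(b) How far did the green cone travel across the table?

1.3

The green cone was near (4.9, 2.3) before and (4.9, 3.6) after, so it travelled √(0.0² + 1.3²) ≈ 1.3 units.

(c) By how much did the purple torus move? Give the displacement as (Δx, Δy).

(0.0, 0.5)

The purple torus was at about (6.6, 4.8) and moved to about (6.6, 5.3).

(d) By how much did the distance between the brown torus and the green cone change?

+1.0

They were about 3.0 units apart before and 4.0 after — 1.0 units further apart.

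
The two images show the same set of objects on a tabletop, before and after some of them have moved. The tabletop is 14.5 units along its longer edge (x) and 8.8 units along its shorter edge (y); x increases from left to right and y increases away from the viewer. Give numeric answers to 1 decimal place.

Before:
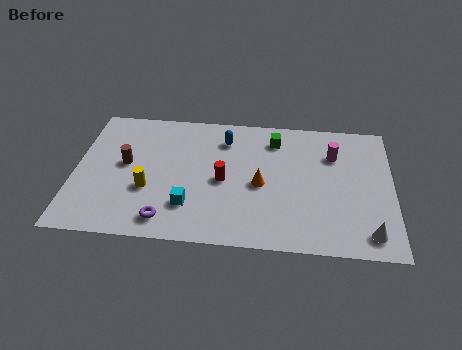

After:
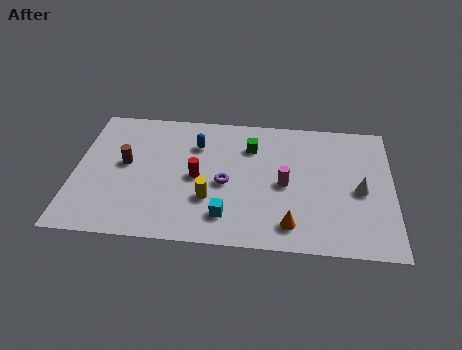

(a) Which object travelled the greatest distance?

the purple torus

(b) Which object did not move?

the brown cylinder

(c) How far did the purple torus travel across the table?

3.7

The purple torus moved from about (4.3, 1.3) to (6.9, 3.9), a distance of √(2.6² + 2.6²) ≈ 3.7.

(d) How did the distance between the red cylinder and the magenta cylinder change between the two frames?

-1.5

They were about 5.5 units apart before and 4.0 after — 1.5 units closer together.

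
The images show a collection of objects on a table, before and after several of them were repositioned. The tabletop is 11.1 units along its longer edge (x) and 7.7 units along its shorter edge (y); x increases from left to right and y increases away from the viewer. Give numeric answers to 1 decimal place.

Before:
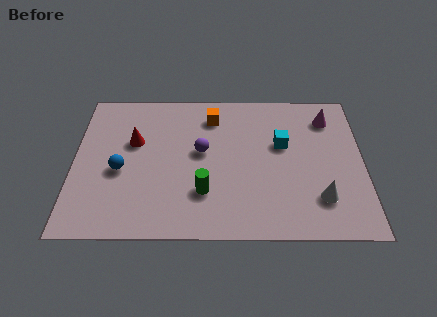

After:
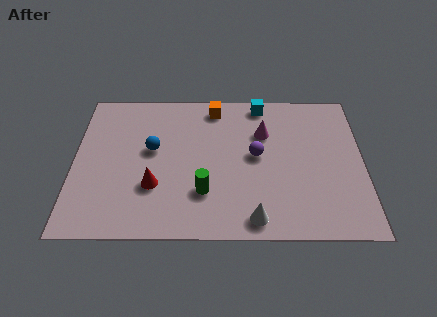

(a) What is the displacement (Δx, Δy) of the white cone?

(-2.5, -1.0)

The white cone started near (9.4, 1.9) and ended near (6.9, 0.9).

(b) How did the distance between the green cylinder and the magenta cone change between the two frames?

-2.3

The distance was about 6.2 in the first image and 3.9 in the second, so they moved 2.3 units closer together.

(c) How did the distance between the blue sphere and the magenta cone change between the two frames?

-4.1

Before: roughly 8.5 units apart; after: 4.4. That's 4.1 units closer together.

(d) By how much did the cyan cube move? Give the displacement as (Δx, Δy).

(-0.8, 2.2)

The cyan cube started near (8.0, 4.7) and ended near (7.2, 6.9).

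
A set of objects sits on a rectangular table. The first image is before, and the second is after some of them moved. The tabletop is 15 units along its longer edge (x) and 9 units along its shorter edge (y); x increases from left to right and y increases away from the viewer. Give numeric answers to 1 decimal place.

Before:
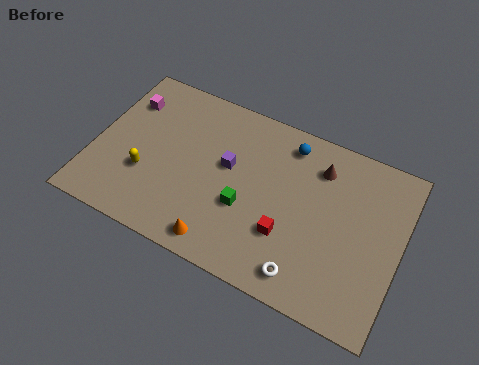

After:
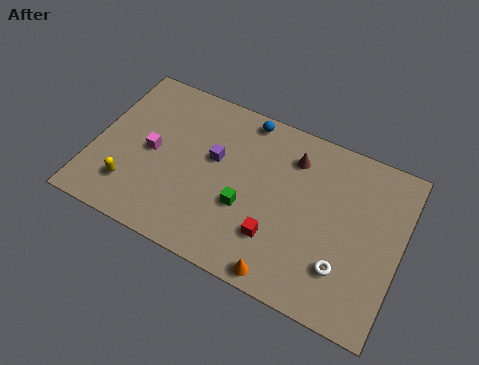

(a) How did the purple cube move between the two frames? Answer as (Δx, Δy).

(-0.7, 0.1)

From the two frames, the purple cube sits at roughly (6.5, 5.2) before and (5.8, 5.3) after.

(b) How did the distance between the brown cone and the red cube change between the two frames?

+0.3

Before: roughly 4.2 units apart; after: 4.5. That's 0.3 units further apart.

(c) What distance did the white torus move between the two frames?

2.0

From (10.8, 1.3) to (12.5, 2.4), the white torus covered √(1.7² + 1.1²) ≈ 2.0 units.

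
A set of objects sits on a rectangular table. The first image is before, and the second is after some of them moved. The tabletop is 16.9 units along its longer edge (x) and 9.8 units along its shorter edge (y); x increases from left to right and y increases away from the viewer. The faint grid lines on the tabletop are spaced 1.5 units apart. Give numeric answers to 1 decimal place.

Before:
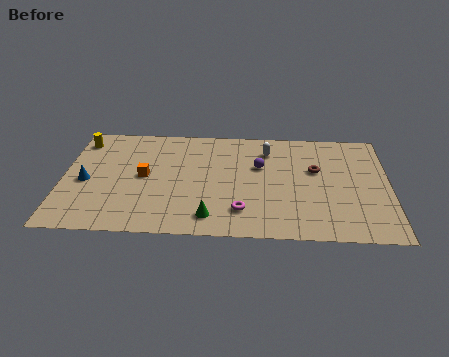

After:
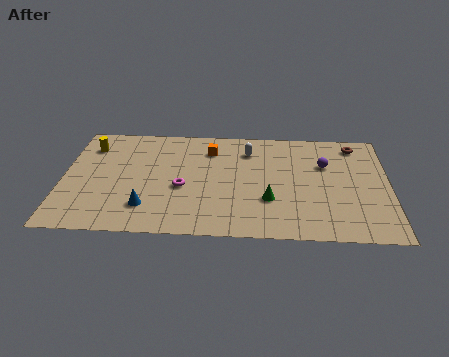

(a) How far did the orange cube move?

4.3

From (4.2, 5.0) to (7.6, 7.6), the orange cube covered √(3.4² + 2.6²) ≈ 4.3 units.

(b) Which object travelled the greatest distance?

the orange cube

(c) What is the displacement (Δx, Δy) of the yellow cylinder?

(0.5, -0.5)

From the two frames, the yellow cylinder sits at roughly (0.8, 8.1) before and (1.3, 7.6) after.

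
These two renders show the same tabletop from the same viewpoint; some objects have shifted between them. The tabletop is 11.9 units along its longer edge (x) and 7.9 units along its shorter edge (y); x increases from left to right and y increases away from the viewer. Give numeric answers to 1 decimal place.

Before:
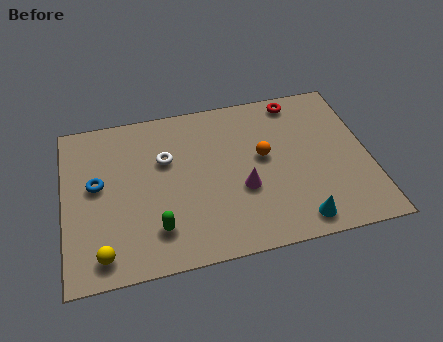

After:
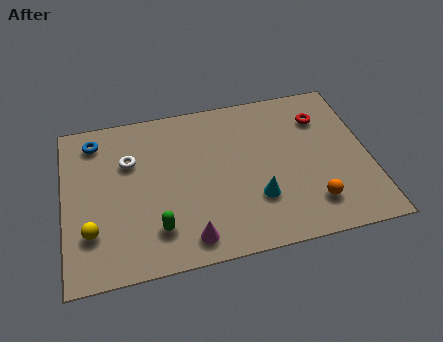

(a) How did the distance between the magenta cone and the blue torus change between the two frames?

+0.7

The distance was about 5.8 in the first image and 6.5 in the second, so they moved 0.7 units further apart.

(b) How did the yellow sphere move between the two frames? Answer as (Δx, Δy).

(-0.4, 1.1)

The yellow sphere started near (1.4, 1.1) and ended near (1.0, 2.2).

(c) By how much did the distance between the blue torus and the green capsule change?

+1.9

They were about 3.4 units apart before and 5.3 after — 1.9 units further apart.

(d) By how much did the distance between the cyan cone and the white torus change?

-0.8

Before: roughly 6.4 units apart; after: 5.6. That's 0.8 units closer together.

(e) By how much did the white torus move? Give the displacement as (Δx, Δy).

(-1.4, 0.2)

The white torus started near (4.0, 5.1) and ended near (2.6, 5.3).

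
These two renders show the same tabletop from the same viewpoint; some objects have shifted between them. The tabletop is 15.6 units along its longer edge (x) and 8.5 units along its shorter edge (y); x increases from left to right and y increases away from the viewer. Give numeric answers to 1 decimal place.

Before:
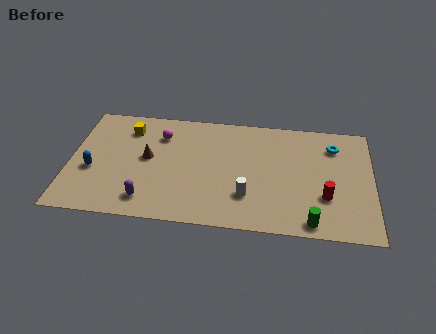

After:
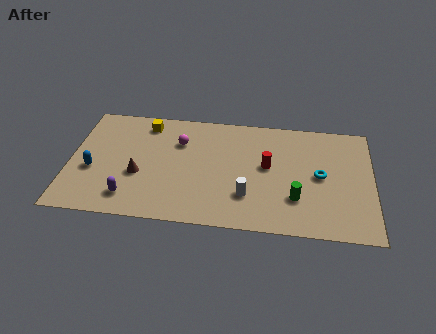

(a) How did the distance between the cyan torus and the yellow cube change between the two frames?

-1.1

The distance was about 10.7 in the first image and 9.6 in the second, so they moved 1.1 units closer together.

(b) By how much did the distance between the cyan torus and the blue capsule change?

-1.1

They were about 12.8 units apart before and 11.7 after — 1.1 units closer together.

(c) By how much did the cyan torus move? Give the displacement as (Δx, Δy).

(-0.7, -2.3)

From the two frames, the cyan torus sits at roughly (13.6, 6.6) before and (12.9, 4.3) after.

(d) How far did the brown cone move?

1.4

From (4.0, 4.6) to (3.6, 3.3), the brown cone covered √(0.4² + 1.3²) ≈ 1.4 units.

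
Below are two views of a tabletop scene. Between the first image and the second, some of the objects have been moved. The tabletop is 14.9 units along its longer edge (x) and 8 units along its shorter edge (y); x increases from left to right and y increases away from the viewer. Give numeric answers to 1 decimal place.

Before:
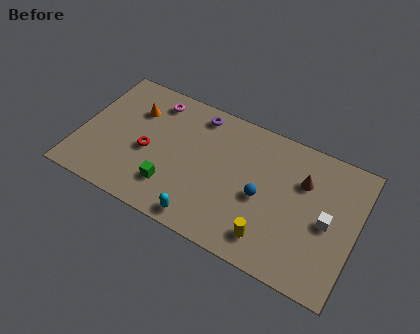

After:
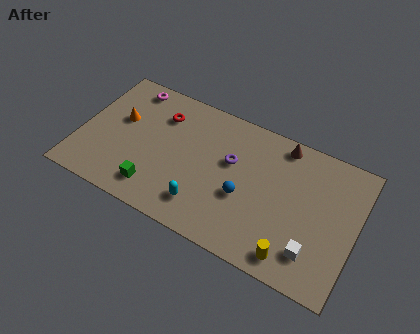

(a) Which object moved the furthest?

the purple torus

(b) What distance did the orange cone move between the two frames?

1.1

The orange cone was near (2.7, 5.7) before and (2.0, 4.8) after, so it travelled √(0.7² + 0.9²) ≈ 1.1 units.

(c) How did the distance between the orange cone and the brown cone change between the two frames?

-0.3

The distance was about 9.2 in the first image and 8.9 in the second, so they moved 0.3 units closer together.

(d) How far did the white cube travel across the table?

2.1

The white cube was near (13.4, 3.8) before and (12.9, 1.8) after, so it travelled √(0.5² + 2.0²) ≈ 2.1 units.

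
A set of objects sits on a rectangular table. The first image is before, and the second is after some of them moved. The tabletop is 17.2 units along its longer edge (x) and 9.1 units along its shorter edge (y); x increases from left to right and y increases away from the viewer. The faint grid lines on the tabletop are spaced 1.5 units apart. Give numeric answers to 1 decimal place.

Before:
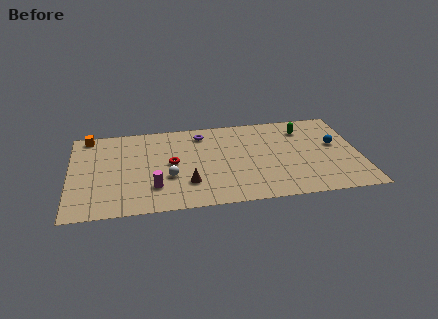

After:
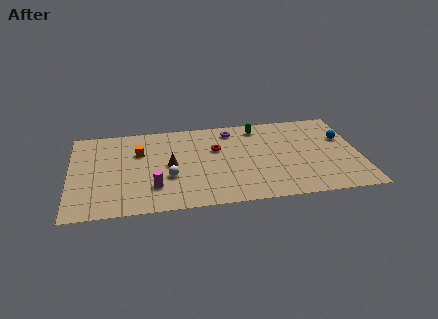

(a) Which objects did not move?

the white sphere and the magenta cylinder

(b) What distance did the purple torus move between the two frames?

1.8

The purple torus moved from about (7.9, 7.5) to (9.7, 7.6), a distance of √(1.8² + 0.1²) ≈ 1.8.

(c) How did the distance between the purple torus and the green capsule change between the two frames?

-4.5

The distance was about 6.1 in the first image and 1.6 in the second, so they moved 4.5 units closer together.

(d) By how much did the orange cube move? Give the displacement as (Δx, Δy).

(3.0, -2.1)

The orange cube started near (1.1, 8.2) and ended near (4.1, 6.1).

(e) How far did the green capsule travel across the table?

2.8

From (14.0, 7.1) to (11.3, 7.7), the green capsule covered √(2.7² + 0.6²) ≈ 2.8 units.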